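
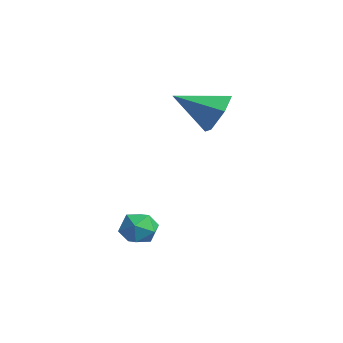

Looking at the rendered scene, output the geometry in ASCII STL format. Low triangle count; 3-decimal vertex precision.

solid 
facet normal 0.385 0.795 -0.468
outer loop
vertex 0.464 -0.027 2.51
vertex -0.478 0.187 2.098
vertex -0.203 0.599 3.024
endloop
endfacet
facet normal 0.441 -0.241 0.865
outer loop
vertex 0.464 -0.027 2.51
vertex -0.203 0.599 3.024
vertex -1.222 -1.347 3.002
endloop
endfacet
facet normal 0.386 0.795 -0.468
outer loop
vertex -0.203 0.599 3.024
vertex -0.478 0.187 2.098
vertex -1.145 0.814 2.613
endloop
endfacet
facet normal -0.359 0.178 0.916
outer loop
vertex -0.203 0.599 3.024
vertex -1.145 0.814 2.613
vertex -1.222 -1.347 3.002
endloop
endfacet
facet normal 0.386 0.795 -0.468
outer loop
vertex -1.145 0.814 2.613
vertex -0.478 0.187 2.098
vertex -1.419 0.402 1.687
endloop
endfacet
facet normal -0.965 0.079 0.250
outer loop
vertex -1.145 0.814 2.613
vertex -1.419 0.402 1.687
vertex -1.222 -1.347 3.002
endloop
endfacet
facet normal 0.386 0.795 -0.468
outer loop
vertex -1.419 0.402 1.687
vertex -0.478 0.187 2.098
vertex -0.752 -0.225 1.172
endloop
endfacet
facet normal -0.770 -0.437 -0.465
outer loop
vertex -1.419 0.402 1.687
vertex -0.752 -0.225 1.172
vertex -1.222 -1.347 3.002
endloop
endfacet
facet normal 0.385 0.795 -0.468
outer loop
vertex -0.752 -0.225 1.172
vertex -0.478 0.187 2.098
vertex 0.19 -0.439 1.584
endloop
endfacet
facet normal 0.032 -0.856 -0.517
outer loop
vertex -0.752 -0.225 1.172
vertex 0.19 -0.439 1.584
vertex -1.222 -1.347 3.002
endloop
endfacet
facet normal 0.385 0.795 -0.468
outer loop
vertex 0.19 -0.439 1.584
vertex -0.478 0.187 2.098
vertex 0.464 -0.027 2.51
endloop
endfacet
facet normal 0.636 -0.757 0.149
outer loop
vertex 0.19 -0.439 1.584
vertex 0.464 -0.027 2.51
vertex -1.222 -1.347 3.002
endloop
endfacet
facet normal -0.149 0.829 -0.539
outer loop
vertex 1.643 -3.541 -3.067
vertex 0.863 -3.516 -2.813
vertex 1.447 -3.132 -2.384
endloop
endfacet
facet normal 0.529 0.786 -0.319
outer loop
vertex 1.643 -3.541 -3.067
vertex 1.447 -3.132 -2.384
vertex 2.123 -3.595 -2.404
endloop
endfacet
facet normal 0.804 0.177 -0.568
outer loop
vertex 1.643 -3.541 -3.067
vertex 2.123 -3.595 -2.404
vertex 1.958 -4.265 -2.846
endloop
endfacet
facet normal 0.296 -0.158 -0.942
outer loop
vertex 1.643 -3.541 -3.067
vertex 1.958 -4.265 -2.846
vertex 1.18 -4.217 -3.099
endloop
endfacet
facet normal -0.293 0.245 -0.924
outer loop
vertex 1.643 -3.541 -3.067
vertex 1.18 -4.217 -3.099
vertex 0.863 -3.516 -2.813
endloop
endfacet
facet normal 0.527 0.753 0.393
outer loop
vertex 2.123 -3.595 -2.404
vertex 1.447 -3.132 -2.384
vertex 1.64 -3.603 -1.741
endloop
endfacet
facet normal -0.569 0.822 0.038
outer loop
vertex 1.447 -3.132 -2.384
vertex 0.863 -3.516 -2.813
vertex 0.862 -3.555 -1.994
endloop
endfacet
facet normal -0.801 -0.124 -0.585
outer loop
vertex 0.863 -3.516 -2.813
vertex 1.18 -4.217 -3.099
vertex 0.697 -4.225 -2.436
endloop
endfacet
facet normal 0.152 -0.775 -0.613
outer loop
vertex 1.18 -4.217 -3.099
vertex 1.958 -4.265 -2.846
vertex 1.373 -4.688 -2.456
endloop
endfacet
facet normal 0.972 -0.233 -0.010
outer loop
vertex 1.958 -4.265 -2.846
vertex 2.123 -3.595 -2.404
vertex 1.957 -4.304 -2.027
endloop
endfacet
facet normal -0.296 0.158 0.942
outer loop
vertex 1.177 -4.279 -1.773
vertex 1.64 -3.603 -1.741
vertex 0.862 -3.555 -1.994
endloop
endfacet
facet normal -0.804 -0.177 0.568
outer loop
vertex 1.177 -4.279 -1.773
vertex 0.862 -3.555 -1.994
vertex 0.697 -4.225 -2.436
endloop
endfacet
facet normal -0.529 -0.786 0.319
outer loop
vertex 1.177 -4.279 -1.773
vertex 0.697 -4.225 -2.436
vertex 1.373 -4.688 -2.456
endloop
endfacet
facet normal 0.149 -0.829 0.539
outer loop
vertex 1.177 -4.279 -1.773
vertex 1.373 -4.688 -2.456
vertex 1.957 -4.304 -2.027
endloop
endfacet
facet normal 0.293 -0.245 0.924
outer loop
vertex 1.177 -4.279 -1.773
vertex 1.957 -4.304 -2.027
vertex 1.64 -3.603 -1.741
endloop
endfacet
facet normal -0.152 0.775 0.613
outer loop
vertex 0.862 -3.555 -1.994
vertex 1.64 -3.603 -1.741
vertex 1.447 -3.132 -2.384
endloop
endfacet
facet normal -0.972 0.233 0.010
outer loop
vertex 0.697 -4.225 -2.436
vertex 0.862 -3.555 -1.994
vertex 0.863 -3.516 -2.813
endloop
endfacet
facet normal -0.527 -0.753 -0.393
outer loop
vertex 1.373 -4.688 -2.456
vertex 0.697 -4.225 -2.436
vertex 1.18 -4.217 -3.099
endloop
endfacet
facet normal 0.569 -0.822 -0.038
outer loop
vertex 1.957 -4.304 -2.027
vertex 1.373 -4.688 -2.456
vertex 1.958 -4.265 -2.846
endloop
endfacet
facet normal 0.801 0.124 0.585
outer loop
vertex 1.64 -3.603 -1.741
vertex 1.957 -4.304 -2.027
vertex 2.123 -3.595 -2.404
endloop
endfacet

endsolid


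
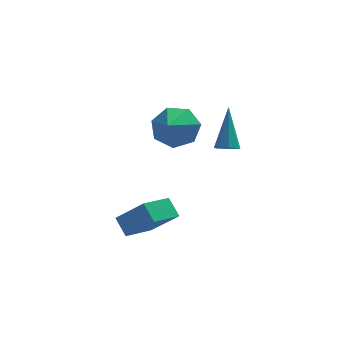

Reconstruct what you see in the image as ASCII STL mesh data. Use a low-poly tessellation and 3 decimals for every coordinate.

solid 
facet normal -0.678 -0.692 0.247
outer loop
vertex -3.453 -2.988 -2.555
vertex -4.585 -2.325 -3.802
vertex -3.059 -3.622 -3.25
endloop
endfacet
facet normal 0.626 -0.366 0.689
outer loop
vertex -1.995 -2.535 -3.638
vertex -3.453 -2.988 -2.555
vertex -3.059 -3.622 -3.25
endloop
endfacet
facet normal -0.678 -0.692 0.247
outer loop
vertex -3.059 -3.622 -3.25
vertex -4.585 -2.325 -3.802
vertex -4.191 -2.959 -4.497
endloop
endfacet
facet normal 0.387 -0.622 -0.681
outer loop
vertex -4.191 -2.959 -4.497
vertex -1.995 -2.535 -3.638
vertex -3.059 -3.622 -3.25
endloop
endfacet
facet normal -0.387 0.622 0.681
outer loop
vertex -3.453 -2.988 -2.555
vertex -3.521 -1.238 -4.19
vertex -4.585 -2.325 -3.802
endloop
endfacet
facet normal 0.626 -0.366 0.689
outer loop
vertex -2.389 -1.901 -2.943
vertex -3.453 -2.988 -2.555
vertex -1.995 -2.535 -3.638
endloop
endfacet
facet normal -0.387 0.622 0.681
outer loop
vertex -2.389 -1.901 -2.943
vertex -3.521 -1.238 -4.19
vertex -3.453 -2.988 -2.555
endloop
endfacet
facet normal -0.626 0.366 -0.689
outer loop
vertex -4.585 -2.325 -3.802
vertex -3.521 -1.238 -4.19
vertex -4.191 -2.959 -4.497
endloop
endfacet
facet normal 0.387 -0.622 -0.681
outer loop
vertex -3.127 -1.872 -4.885
vertex -1.995 -2.535 -3.638
vertex -4.191 -2.959 -4.497
endloop
endfacet
facet normal -0.626 0.366 -0.689
outer loop
vertex -4.191 -2.959 -4.497
vertex -3.521 -1.238 -4.19
vertex -3.127 -1.872 -4.885
endloop
endfacet
facet normal 0.678 0.692 -0.247
outer loop
vertex -3.127 -1.872 -4.885
vertex -2.389 -1.901 -2.943
vertex -1.995 -2.535 -3.638
endloop
endfacet
facet normal 0.678 0.692 -0.247
outer loop
vertex -3.521 -1.238 -4.19
vertex -2.389 -1.901 -2.943
vertex -3.127 -1.872 -4.885
endloop
endfacet
facet normal 0.249 0.816 -0.521
outer loop
vertex -1.41 0.747 0.807
vertex -1.988 0.381 -0.042
vertex -2.318 1.01 0.785
endloop
endfacet
facet normal -0.021 0.010 1.000
outer loop
vertex -1.41 0.747 0.807
vertex -2.318 1.01 0.785
vertex -2.392 -0.941 0.802
endloop
endfacet
facet normal 0.250 0.816 -0.521
outer loop
vertex -2.318 1.01 0.785
vertex -1.988 0.381 -0.042
vertex -2.978 0.8 0.14
endloop
endfacet
facet normal -0.704 0.033 0.710
outer loop
vertex -2.318 1.01 0.785
vertex -2.978 0.8 0.14
vertex -2.392 -0.941 0.802
endloop
endfacet
facet normal 0.249 0.816 -0.521
outer loop
vertex -2.978 0.8 0.14
vertex -1.988 0.381 -0.042
vertex -2.892 0.274 -0.642
endloop
endfacet
facet normal -0.954 -0.287 0.088
outer loop
vertex -2.978 0.8 0.14
vertex -2.892 0.274 -0.642
vertex -2.392 -0.941 0.802
endloop
endfacet
facet normal 0.249 0.816 -0.521
outer loop
vertex -2.892 0.274 -0.642
vertex -1.988 0.381 -0.042
vertex -2.125 -0.171 -0.972
endloop
endfacet
facet normal -0.582 -0.710 -0.396
outer loop
vertex -2.892 0.274 -0.642
vertex -2.125 -0.171 -0.972
vertex -2.392 -0.941 0.802
endloop
endfacet
facet normal 0.249 0.816 -0.521
outer loop
vertex -2.125 -0.171 -0.972
vertex -1.988 0.381 -0.042
vertex -1.255 -0.2 -0.602
endloop
endfacet
facet normal 0.130 -0.917 -0.378
outer loop
vertex -2.125 -0.171 -0.972
vertex -1.255 -0.2 -0.602
vertex -2.392 -0.941 0.802
endloop
endfacet
facet normal 0.249 0.816 -0.521
outer loop
vertex -1.255 -0.2 -0.602
vertex -1.988 0.381 -0.042
vertex -0.937 0.208 0.19
endloop
endfacet
facet normal 0.647 -0.752 0.127
outer loop
vertex -1.255 -0.2 -0.602
vertex -0.937 0.208 0.19
vertex -2.392 -0.941 0.802
endloop
endfacet
facet normal 0.249 0.816 -0.522
outer loop
vertex -0.937 0.208 0.19
vertex -1.988 0.381 -0.042
vertex -1.41 0.747 0.807
endloop
endfacet
facet normal 0.580 -0.339 0.741
outer loop
vertex -0.937 0.208 0.19
vertex -1.41 0.747 0.807
vertex -2.392 -0.941 0.802
endloop
endfacet
facet normal -0.064 -0.548 -0.834
outer loop
vertex 0.462 -2.414 0.199
vertex -0.067 -2.405 0.234
vertex 0.298 -2.098 0.004
endloop
endfacet
facet normal 0.903 0.423 -0.075
outer loop
vertex 0.462 -2.414 0.199
vertex 0.298 -2.098 0.004
vertex 0.067 -1.255 1.986
endloop
endfacet
facet normal -0.065 -0.548 -0.834
outer loop
vertex 0.298 -2.098 0.004
vertex -0.067 -2.405 0.234
vertex -0.079 -1.962 -0.056
endloop
endfacet
facet normal 0.366 0.871 -0.328
outer loop
vertex 0.298 -2.098 0.004
vertex -0.079 -1.962 -0.056
vertex 0.067 -1.255 1.986
endloop
endfacet
facet normal -0.064 -0.548 -0.834
outer loop
vertex -0.079 -1.962 -0.056
vertex -0.067 -2.405 0.234
vertex -0.45 -2.086 0.054
endloop
endfacet
facet normal -0.378 0.883 -0.279
outer loop
vertex -0.079 -1.962 -0.056
vertex -0.45 -2.086 0.054
vertex 0.067 -1.255 1.986
endloop
endfacet
facet normal -0.063 -0.547 -0.835
outer loop
vertex -0.45 -2.086 0.054
vertex -0.067 -2.405 0.234
vertex -0.596 -2.397 0.269
endloop
endfacet
facet normal -0.892 0.450 0.045
outer loop
vertex -0.45 -2.086 0.054
vertex -0.596 -2.397 0.269
vertex 0.067 -1.255 1.986
endloop
endfacet
facet normal -0.063 -0.548 -0.834
outer loop
vertex -0.596 -2.397 0.269
vertex -0.067 -2.405 0.234
vertex -0.432 -2.713 0.464
endloop
endfacet
facet normal -0.874 -0.174 0.453
outer loop
vertex -0.596 -2.397 0.269
vertex -0.432 -2.713 0.464
vertex 0.067 -1.255 1.986
endloop
endfacet
facet normal -0.064 -0.547 -0.835
outer loop
vertex -0.432 -2.713 0.464
vertex -0.067 -2.405 0.234
vertex -0.055 -2.849 0.524
endloop
endfacet
facet normal -0.337 -0.622 0.707
outer loop
vertex -0.432 -2.713 0.464
vertex -0.055 -2.849 0.524
vertex 0.067 -1.255 1.986
endloop
endfacet
facet normal -0.063 -0.547 -0.835
outer loop
vertex -0.055 -2.849 0.524
vertex -0.067 -2.405 0.234
vertex 0.315 -2.725 0.415
endloop
endfacet
facet normal 0.406 -0.634 0.658
outer loop
vertex -0.055 -2.849 0.524
vertex 0.315 -2.725 0.415
vertex 0.067 -1.255 1.986
endloop
endfacet
facet normal -0.064 -0.549 -0.834
outer loop
vertex 0.315 -2.725 0.415
vertex -0.067 -2.405 0.234
vertex 0.462 -2.414 0.199
endloop
endfacet
facet normal 0.920 -0.202 0.335
outer loop
vertex 0.315 -2.725 0.415
vertex 0.462 -2.414 0.199
vertex 0.067 -1.255 1.986
endloop
endfacet

endsolid


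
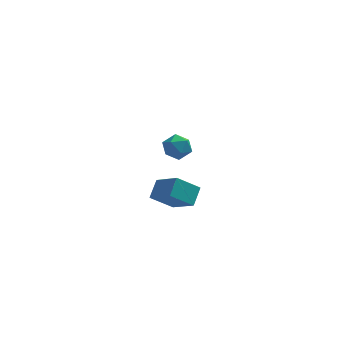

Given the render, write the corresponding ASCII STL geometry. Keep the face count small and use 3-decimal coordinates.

solid 
facet normal -0.577 0.624 -0.527
outer loop
vertex -4.523 -3.106 4.079
vertex -3.354 -2.806 3.154
vertex -4.851 -4.006 3.373
endloop
endfacet
facet normal -0.768 -0.198 0.609
outer loop
vertex -3.806 -5.134 4.326
vertex -4.523 -3.106 4.079
vertex -4.851 -4.006 3.373
endloop
endfacet
facet normal -0.577 0.624 -0.527
outer loop
vertex -4.851 -4.006 3.373
vertex -3.354 -2.806 3.154
vertex -3.682 -3.706 2.448
endloop
endfacet
facet normal -0.275 -0.756 -0.593
outer loop
vertex -3.682 -3.706 2.448
vertex -3.806 -5.134 4.326
vertex -4.851 -4.006 3.373
endloop
endfacet
facet normal 0.275 0.756 0.593
outer loop
vertex -4.523 -3.106 4.079
vertex -2.309 -3.934 4.107
vertex -3.354 -2.806 3.154
endloop
endfacet
facet normal -0.768 -0.198 0.609
outer loop
vertex -3.478 -4.234 5.032
vertex -4.523 -3.106 4.079
vertex -3.806 -5.134 4.326
endloop
endfacet
facet normal 0.275 0.756 0.593
outer loop
vertex -3.478 -4.234 5.032
vertex -2.309 -3.934 4.107
vertex -4.523 -3.106 4.079
endloop
endfacet
facet normal 0.768 0.198 -0.609
outer loop
vertex -3.354 -2.806 3.154
vertex -2.309 -3.934 4.107
vertex -3.682 -3.706 2.448
endloop
endfacet
facet normal -0.275 -0.756 -0.593
outer loop
vertex -2.637 -4.834 3.401
vertex -3.806 -5.134 4.326
vertex -3.682 -3.706 2.448
endloop
endfacet
facet normal 0.768 0.198 -0.609
outer loop
vertex -3.682 -3.706 2.448
vertex -2.309 -3.934 4.107
vertex -2.637 -4.834 3.401
endloop
endfacet
facet normal 0.577 -0.624 0.527
outer loop
vertex -2.637 -4.834 3.401
vertex -3.478 -4.234 5.032
vertex -3.806 -5.134 4.326
endloop
endfacet
facet normal 0.577 -0.624 0.527
outer loop
vertex -2.309 -3.934 4.107
vertex -3.478 -4.234 5.032
vertex -2.637 -4.834 3.401
endloop
endfacet
facet normal 0.036 -0.113 0.993
outer loop
vertex -3.681 3.146 3.47
vertex -3.931 2.282 3.381
vertex -3.054 2.501 3.374
endloop
endfacet
facet normal 0.506 0.377 0.776
outer loop
vertex -3.681 3.146 3.47
vertex -3.054 2.501 3.374
vertex -2.966 3.286 2.935
endloop
endfacet
facet normal 0.149 0.890 0.431
outer loop
vertex -3.681 3.146 3.47
vertex -2.966 3.286 2.935
vertex -3.789 3.552 2.67
endloop
endfacet
facet normal -0.544 0.716 0.437
outer loop
vertex -3.681 3.146 3.47
vertex -3.789 3.552 2.67
vertex -4.385 2.931 2.946
endloop
endfacet
facet normal -0.613 0.097 0.784
outer loop
vertex -3.681 3.146 3.47
vertex -4.385 2.931 2.946
vertex -3.931 2.282 3.381
endloop
endfacet
facet normal 0.949 0.066 0.308
outer loop
vertex -2.966 3.286 2.935
vertex -3.054 2.501 3.374
vertex -2.775 2.509 2.514
endloop
endfacet
facet normal 0.187 -0.727 0.661
outer loop
vertex -3.054 2.501 3.374
vertex -3.931 2.282 3.381
vertex -3.371 1.888 2.79
endloop
endfacet
facet normal -0.863 -0.387 0.323
outer loop
vertex -3.931 2.282 3.381
vertex -4.385 2.931 2.946
vertex -4.194 2.154 2.525
endloop
endfacet
facet normal -0.751 0.615 -0.238
outer loop
vertex -4.385 2.931 2.946
vertex -3.789 3.552 2.67
vertex -4.106 2.939 2.086
endloop
endfacet
facet normal 0.369 0.896 -0.247
outer loop
vertex -3.789 3.552 2.67
vertex -2.966 3.286 2.935
vertex -3.229 3.158 2.079
endloop
endfacet
facet normal 0.544 -0.716 -0.437
outer loop
vertex -3.479 2.294 1.99
vertex -2.775 2.509 2.514
vertex -3.371 1.888 2.79
endloop
endfacet
facet normal -0.149 -0.890 -0.431
outer loop
vertex -3.479 2.294 1.99
vertex -3.371 1.888 2.79
vertex -4.194 2.154 2.525
endloop
endfacet
facet normal -0.506 -0.377 -0.776
outer loop
vertex -3.479 2.294 1.99
vertex -4.194 2.154 2.525
vertex -4.106 2.939 2.086
endloop
endfacet
facet normal -0.036 0.113 -0.993
outer loop
vertex -3.479 2.294 1.99
vertex -4.106 2.939 2.086
vertex -3.229 3.158 2.079
endloop
endfacet
facet normal 0.613 -0.097 -0.784
outer loop
vertex -3.479 2.294 1.99
vertex -3.229 3.158 2.079
vertex -2.775 2.509 2.514
endloop
endfacet
facet normal 0.751 -0.615 0.238
outer loop
vertex -3.371 1.888 2.79
vertex -2.775 2.509 2.514
vertex -3.054 2.501 3.374
endloop
endfacet
facet normal -0.369 -0.896 0.247
outer loop
vertex -4.194 2.154 2.525
vertex -3.371 1.888 2.79
vertex -3.931 2.282 3.381
endloop
endfacet
facet normal -0.949 -0.066 -0.308
outer loop
vertex -4.106 2.939 2.086
vertex -4.194 2.154 2.525
vertex -4.385 2.931 2.946
endloop
endfacet
facet normal -0.187 0.727 -0.661
outer loop
vertex -3.229 3.158 2.079
vertex -4.106 2.939 2.086
vertex -3.789 3.552 2.67
endloop
endfacet
facet normal 0.863 0.387 -0.323
outer loop
vertex -2.775 2.509 2.514
vertex -3.229 3.158 2.079
vertex -2.966 3.286 2.935
endloop
endfacet

endsolid


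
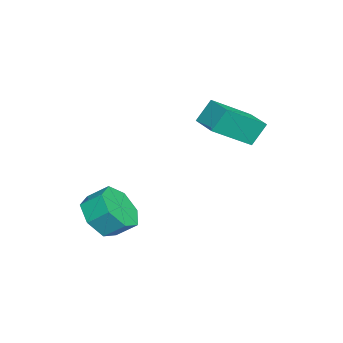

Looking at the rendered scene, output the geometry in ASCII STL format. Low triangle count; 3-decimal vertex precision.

solid 
facet normal -0.494 0.676 -0.547
outer loop
vertex -3.261 3.018 -0.386
vertex -2.219 3.779 -0.386
vertex -2.884 2.502 -1.365
endloop
endfacet
facet normal -0.808 -0.590 -0.000
outer loop
vertex -1.861 1.101 -0.234
vertex -3.261 3.018 -0.386
vertex -2.884 2.502 -1.365
endloop
endfacet
facet normal -0.493 0.676 -0.547
outer loop
vertex -2.884 2.502 -1.365
vertex -2.219 3.779 -0.386
vertex -1.842 3.262 -1.365
endloop
endfacet
facet normal 0.322 -0.441 -0.838
outer loop
vertex -1.842 3.262 -1.365
vertex -1.861 1.101 -0.234
vertex -2.884 2.502 -1.365
endloop
endfacet
facet normal -0.322 0.441 0.838
outer loop
vertex -3.261 3.018 -0.386
vertex -1.196 2.378 0.745
vertex -2.219 3.779 -0.386
endloop
endfacet
facet normal -0.808 -0.590 0.000
outer loop
vertex -2.238 1.618 0.745
vertex -3.261 3.018 -0.386
vertex -1.861 1.101 -0.234
endloop
endfacet
facet normal -0.322 0.441 0.838
outer loop
vertex -2.238 1.618 0.745
vertex -1.196 2.378 0.745
vertex -3.261 3.018 -0.386
endloop
endfacet
facet normal 0.808 0.590 -0.000
outer loop
vertex -2.219 3.779 -0.386
vertex -1.196 2.378 0.745
vertex -1.842 3.262 -1.365
endloop
endfacet
facet normal 0.322 -0.441 -0.838
outer loop
vertex -0.819 1.862 -0.234
vertex -1.861 1.101 -0.234
vertex -1.842 3.262 -1.365
endloop
endfacet
facet normal 0.807 0.590 -0.000
outer loop
vertex -1.842 3.262 -1.365
vertex -1.196 2.378 0.745
vertex -0.819 1.862 -0.234
endloop
endfacet
facet normal 0.494 -0.676 0.547
outer loop
vertex -0.819 1.862 -0.234
vertex -2.238 1.618 0.745
vertex -1.861 1.101 -0.234
endloop
endfacet
facet normal 0.493 -0.677 0.547
outer loop
vertex -1.196 2.378 0.745
vertex -2.238 1.618 0.745
vertex -0.819 1.862 -0.234
endloop
endfacet
facet normal -0.022 -0.792 -0.610
outer loop
vertex 2.864 -1.518 -4.208
vertex 1.969 -1.872 -3.717
vertex 2.055 -1.216 -4.571
endloop
endfacet
facet normal 0.504 0.519 -0.690
outer loop
vertex 2.864 -1.518 -4.208
vertex 2.055 -1.216 -4.571
vertex 2.886 -0.695 -3.573
endloop
endfacet
facet normal 0.504 0.519 -0.691
outer loop
vertex 2.886 -0.695 -3.573
vertex 2.055 -1.216 -4.571
vertex 2.077 -0.392 -3.936
endloop
endfacet
facet normal 0.022 0.791 0.611
outer loop
vertex 2.886 -0.695 -3.573
vertex 2.077 -0.392 -3.936
vertex 1.991 -1.048 -3.083
endloop
endfacet
facet normal -0.022 -0.792 -0.610
outer loop
vertex 2.055 -1.216 -4.571
vertex 1.969 -1.872 -3.717
vertex 1.181 -1.407 -4.292
endloop
endfacet
facet normal -0.360 0.575 -0.734
outer loop
vertex 2.055 -1.216 -4.571
vertex 1.181 -1.407 -4.292
vertex 2.077 -0.392 -3.936
endloop
endfacet
facet normal -0.361 0.576 -0.734
outer loop
vertex 2.077 -0.392 -3.936
vertex 1.181 -1.407 -4.292
vertex 1.203 -0.584 -3.657
endloop
endfacet
facet normal 0.021 0.791 0.611
outer loop
vertex 2.077 -0.392 -3.936
vertex 1.203 -0.584 -3.657
vertex 1.991 -1.048 -3.083
endloop
endfacet
facet normal -0.022 -0.792 -0.610
outer loop
vertex 1.181 -1.407 -4.292
vertex 1.969 -1.872 -3.717
vertex 0.9 -1.948 -3.58
endloop
endfacet
facet normal -0.954 0.199 -0.225
outer loop
vertex 1.181 -1.407 -4.292
vertex 0.9 -1.948 -3.58
vertex 1.203 -0.584 -3.657
endloop
endfacet
facet normal -0.954 0.199 -0.224
outer loop
vertex 1.203 -0.584 -3.657
vertex 0.9 -1.948 -3.58
vertex 0.923 -1.125 -2.945
endloop
endfacet
facet normal 0.022 0.792 0.610
outer loop
vertex 1.203 -0.584 -3.657
vertex 0.923 -1.125 -2.945
vertex 1.991 -1.048 -3.083
endloop
endfacet
facet normal -0.022 -0.791 -0.611
outer loop
vertex 0.9 -1.948 -3.58
vertex 1.969 -1.872 -3.717
vertex 1.424 -2.432 -2.972
endloop
endfacet
facet normal -0.829 -0.327 0.454
outer loop
vertex 0.9 -1.948 -3.58
vertex 1.424 -2.432 -2.972
vertex 0.923 -1.125 -2.945
endloop
endfacet
facet normal -0.829 -0.327 0.454
outer loop
vertex 0.923 -1.125 -2.945
vertex 1.424 -2.432 -2.972
vertex 1.447 -1.608 -2.337
endloop
endfacet
facet normal 0.022 0.792 0.610
outer loop
vertex 0.923 -1.125 -2.945
vertex 1.447 -1.608 -2.337
vertex 1.991 -1.048 -3.083
endloop
endfacet
facet normal -0.022 -0.791 -0.611
outer loop
vertex 1.424 -2.432 -2.972
vertex 1.969 -1.872 -3.717
vertex 2.358 -2.494 -2.925
endloop
endfacet
facet normal -0.080 -0.607 0.791
outer loop
vertex 1.424 -2.432 -2.972
vertex 2.358 -2.494 -2.925
vertex 1.447 -1.608 -2.337
endloop
endfacet
facet normal -0.080 -0.607 0.791
outer loop
vertex 1.447 -1.608 -2.337
vertex 2.358 -2.494 -2.925
vertex 2.381 -1.67 -2.29
endloop
endfacet
facet normal 0.022 0.792 0.610
outer loop
vertex 1.447 -1.608 -2.337
vertex 2.381 -1.67 -2.29
vertex 1.991 -1.048 -3.083
endloop
endfacet
facet normal -0.022 -0.791 -0.611
outer loop
vertex 2.358 -2.494 -2.925
vertex 1.969 -1.872 -3.717
vertex 2.999 -2.087 -3.475
endloop
endfacet
facet normal 0.729 -0.430 0.532
outer loop
vertex 2.358 -2.494 -2.925
vertex 2.999 -2.087 -3.475
vertex 2.381 -1.67 -2.29
endloop
endfacet
facet normal 0.730 -0.430 0.532
outer loop
vertex 2.381 -1.67 -2.29
vertex 2.999 -2.087 -3.475
vertex 3.021 -1.264 -2.84
endloop
endfacet
facet normal 0.022 0.792 0.610
outer loop
vertex 2.381 -1.67 -2.29
vertex 3.021 -1.264 -2.84
vertex 1.991 -1.048 -3.083
endloop
endfacet
facet normal -0.022 -0.792 -0.611
outer loop
vertex 2.999 -2.087 -3.475
vertex 1.969 -1.872 -3.717
vertex 2.864 -1.518 -4.208
endloop
endfacet
facet normal 0.989 0.071 -0.127
outer loop
vertex 2.999 -2.087 -3.475
vertex 2.864 -1.518 -4.208
vertex 3.021 -1.264 -2.84
endloop
endfacet
facet normal 0.989 0.071 -0.127
outer loop
vertex 3.021 -1.264 -2.84
vertex 2.864 -1.518 -4.208
vertex 2.886 -0.695 -3.573
endloop
endfacet
facet normal 0.022 0.792 0.611
outer loop
vertex 3.021 -1.264 -2.84
vertex 2.886 -0.695 -3.573
vertex 1.991 -1.048 -3.083
endloop
endfacet

endsolid


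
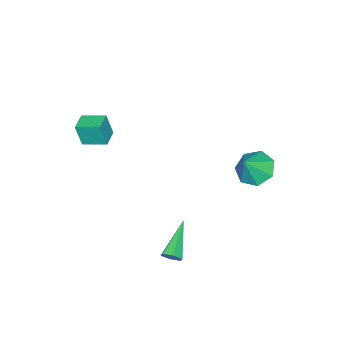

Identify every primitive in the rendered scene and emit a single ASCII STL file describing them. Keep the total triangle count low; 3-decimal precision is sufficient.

solid 
facet normal -0.957 -0.286 0.035
outer loop
vertex 3.249 -2.307 2.151
vertex 2.944 -1.254 2.425
vertex 3.133 -2.053 1.045
endloop
endfacet
facet normal 0.271 -0.932 -0.242
outer loop
vertex 3.956 -1.806 1.015
vertex 3.249 -2.307 2.151
vertex 3.133 -2.053 1.045
endloop
endfacet
facet normal -0.957 -0.287 0.035
outer loop
vertex 3.133 -2.053 1.045
vertex 2.944 -1.254 2.425
vertex 2.827 -1.0 1.319
endloop
endfacet
facet normal -0.102 0.223 -0.970
outer loop
vertex 2.827 -1.0 1.319
vertex 3.956 -1.806 1.015
vertex 3.133 -2.053 1.045
endloop
endfacet
facet normal 0.102 -0.223 0.970
outer loop
vertex 3.249 -2.307 2.151
vertex 3.767 -1.007 2.395
vertex 2.944 -1.254 2.425
endloop
endfacet
facet normal 0.270 -0.932 -0.243
outer loop
vertex 4.073 -2.06 2.121
vertex 3.249 -2.307 2.151
vertex 3.956 -1.806 1.015
endloop
endfacet
facet normal 0.102 -0.223 0.970
outer loop
vertex 4.073 -2.06 2.121
vertex 3.767 -1.007 2.395
vertex 3.249 -2.307 2.151
endloop
endfacet
facet normal -0.271 0.932 0.243
outer loop
vertex 2.944 -1.254 2.425
vertex 3.767 -1.007 2.395
vertex 2.827 -1.0 1.319
endloop
endfacet
facet normal -0.102 0.223 -0.970
outer loop
vertex 3.651 -0.753 1.289
vertex 3.956 -1.806 1.015
vertex 2.827 -1.0 1.319
endloop
endfacet
facet normal -0.270 0.932 0.242
outer loop
vertex 2.827 -1.0 1.319
vertex 3.767 -1.007 2.395
vertex 3.651 -0.753 1.289
endloop
endfacet
facet normal 0.957 0.287 -0.035
outer loop
vertex 3.651 -0.753 1.289
vertex 4.073 -2.06 2.121
vertex 3.956 -1.806 1.015
endloop
endfacet
facet normal 0.957 0.287 -0.034
outer loop
vertex 3.767 -1.007 2.395
vertex 4.073 -2.06 2.121
vertex 3.651 -0.753 1.289
endloop
endfacet
facet normal -0.608 0.083 -0.789
outer loop
vertex -0.31 4.255 -2.279
vertex -0.961 3.745 -1.831
vertex -0.841 4.677 -1.825
endloop
endfacet
facet normal 0.711 0.672 0.207
outer loop
vertex -0.31 4.255 -2.279
vertex -0.841 4.677 -1.825
vertex -0.159 3.635 -0.789
endloop
endfacet
facet normal -0.607 0.083 -0.790
outer loop
vertex -0.841 4.677 -1.825
vertex -0.961 3.745 -1.831
vertex -1.462 4.398 -1.377
endloop
endfacet
facet normal 0.139 0.743 0.655
outer loop
vertex -0.841 4.677 -1.825
vertex -1.462 4.398 -1.377
vertex -0.159 3.635 -0.789
endloop
endfacet
facet normal -0.608 0.083 -0.790
outer loop
vertex -1.462 4.398 -1.377
vertex -0.961 3.745 -1.831
vertex -1.706 3.627 -1.27
endloop
endfacet
facet normal -0.291 0.221 0.931
outer loop
vertex -1.462 4.398 -1.377
vertex -1.706 3.627 -1.27
vertex -0.159 3.635 -0.789
endloop
endfacet
facet normal -0.608 0.083 -0.790
outer loop
vertex -1.706 3.627 -1.27
vertex -0.961 3.745 -1.831
vertex -1.389 2.945 -1.586
endloop
endfacet
facet normal -0.255 -0.501 0.827
outer loop
vertex -1.706 3.627 -1.27
vertex -1.389 2.945 -1.586
vertex -0.159 3.635 -0.789
endloop
endfacet
facet normal -0.608 0.084 -0.789
outer loop
vertex -1.389 2.945 -1.586
vertex -0.961 3.745 -1.831
vertex -0.75 2.865 -2.087
endloop
endfacet
facet normal 0.220 -0.880 0.422
outer loop
vertex -1.389 2.945 -1.586
vertex -0.75 2.865 -2.087
vertex -0.159 3.635 -0.789
endloop
endfacet
facet normal -0.608 0.084 -0.789
outer loop
vertex -0.75 2.865 -2.087
vertex -0.961 3.745 -1.831
vertex -0.27 3.448 -2.395
endloop
endfacet
facet normal 0.777 -0.629 0.020
outer loop
vertex -0.75 2.865 -2.087
vertex -0.27 3.448 -2.395
vertex -0.159 3.635 -0.789
endloop
endfacet
facet normal -0.608 0.083 -0.789
outer loop
vertex -0.27 3.448 -2.395
vertex -0.961 3.745 -1.831
vertex -0.31 4.255 -2.279
endloop
endfacet
facet normal 0.995 0.060 -0.076
outer loop
vertex -0.27 3.448 -2.395
vertex -0.31 4.255 -2.279
vertex -0.159 3.635 -0.789
endloop
endfacet
facet normal 0.842 0.216 -0.494
outer loop
vertex 4.415 2.435 -3.98
vertex 4.153 2.707 -4.308
vertex 4.339 2.922 -3.897
endloop
endfacet
facet normal 0.321 -0.110 0.941
outer loop
vertex 4.415 2.435 -3.98
vertex 4.339 2.922 -3.897
vertex 2.527 2.293 -3.352
endloop
endfacet
facet normal 0.842 0.216 -0.494
outer loop
vertex 4.339 2.922 -3.897
vertex 4.153 2.707 -4.308
vertex 4.077 3.194 -4.225
endloop
endfacet
facet normal -0.059 0.745 0.665
outer loop
vertex 4.339 2.922 -3.897
vertex 4.077 3.194 -4.225
vertex 2.527 2.293 -3.352
endloop
endfacet
facet normal 0.842 0.216 -0.495
outer loop
vertex 4.077 3.194 -4.225
vertex 4.153 2.707 -4.308
vertex 3.891 2.979 -4.635
endloop
endfacet
facet normal -0.564 0.808 -0.168
outer loop
vertex 4.077 3.194 -4.225
vertex 3.891 2.979 -4.635
vertex 2.527 2.293 -3.352
endloop
endfacet
facet normal 0.841 0.214 -0.496
outer loop
vertex 3.891 2.979 -4.635
vertex 4.153 2.707 -4.308
vertex 3.966 2.492 -4.718
endloop
endfacet
facet normal -0.690 0.017 -0.724
outer loop
vertex 3.891 2.979 -4.635
vertex 3.966 2.492 -4.718
vertex 2.527 2.293 -3.352
endloop
endfacet
facet normal 0.841 0.214 -0.496
outer loop
vertex 3.966 2.492 -4.718
vertex 4.153 2.707 -4.308
vertex 4.228 2.22 -4.391
endloop
endfacet
facet normal -0.310 -0.838 -0.449
outer loop
vertex 3.966 2.492 -4.718
vertex 4.228 2.22 -4.391
vertex 2.527 2.293 -3.352
endloop
endfacet
facet normal 0.842 0.214 -0.495
outer loop
vertex 4.228 2.22 -4.391
vertex 4.153 2.707 -4.308
vertex 4.415 2.435 -3.98
endloop
endfacet
facet normal 0.195 -0.903 0.383
outer loop
vertex 4.228 2.22 -4.391
vertex 4.415 2.435 -3.98
vertex 2.527 2.293 -3.352
endloop
endfacet

endsolid


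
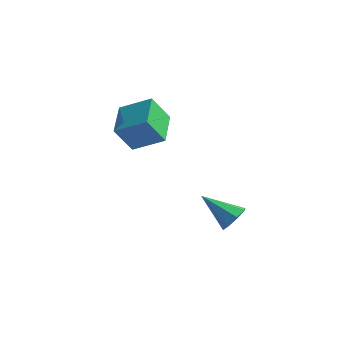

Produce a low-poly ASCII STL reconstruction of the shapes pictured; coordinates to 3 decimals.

solid 
facet normal -0.842 -0.261 -0.472
outer loop
vertex -3.906 -5.113 1.86
vertex -4.642 -3.516 2.29
vertex -3.353 -4.502 0.536
endloop
endfacet
facet normal 0.406 -0.882 -0.237
outer loop
vertex -1.938 -4.064 1.33
vertex -3.906 -5.113 1.86
vertex -3.353 -4.502 0.536
endloop
endfacet
facet normal -0.842 -0.260 -0.472
outer loop
vertex -3.353 -4.502 0.536
vertex -4.642 -3.516 2.29
vertex -4.088 -2.905 0.966
endloop
endfacet
facet normal 0.355 0.392 -0.849
outer loop
vertex -4.088 -2.905 0.966
vertex -1.938 -4.064 1.33
vertex -3.353 -4.502 0.536
endloop
endfacet
facet normal -0.355 -0.392 0.849
outer loop
vertex -3.906 -5.113 1.86
vertex -3.227 -3.078 3.084
vertex -4.642 -3.516 2.29
endloop
endfacet
facet normal 0.406 -0.882 -0.237
outer loop
vertex -2.492 -4.675 2.654
vertex -3.906 -5.113 1.86
vertex -1.938 -4.064 1.33
endloop
endfacet
facet normal -0.355 -0.392 0.849
outer loop
vertex -2.492 -4.675 2.654
vertex -3.227 -3.078 3.084
vertex -3.906 -5.113 1.86
endloop
endfacet
facet normal -0.406 0.882 0.237
outer loop
vertex -4.642 -3.516 2.29
vertex -3.227 -3.078 3.084
vertex -4.088 -2.905 0.966
endloop
endfacet
facet normal 0.355 0.392 -0.849
outer loop
vertex -2.674 -2.467 1.76
vertex -1.938 -4.064 1.33
vertex -4.088 -2.905 0.966
endloop
endfacet
facet normal -0.407 0.882 0.237
outer loop
vertex -4.088 -2.905 0.966
vertex -3.227 -3.078 3.084
vertex -2.674 -2.467 1.76
endloop
endfacet
facet normal 0.842 0.261 0.473
outer loop
vertex -2.674 -2.467 1.76
vertex -2.492 -4.675 2.654
vertex -1.938 -4.064 1.33
endloop
endfacet
facet normal 0.842 0.261 0.472
outer loop
vertex -3.227 -3.078 3.084
vertex -2.492 -4.675 2.654
vertex -2.674 -2.467 1.76
endloop
endfacet
facet normal 0.811 0.113 -0.574
outer loop
vertex 1.181 -3.14 -3.114
vertex 0.769 -2.703 -3.611
vertex 1.198 -2.56 -2.976
endloop
endfacet
facet normal 0.262 -0.231 0.937
outer loop
vertex 1.181 -3.14 -3.114
vertex 1.198 -2.56 -2.976
vertex -0.789 -2.917 -2.509
endloop
endfacet
facet normal 0.812 0.112 -0.573
outer loop
vertex 1.198 -2.56 -2.976
vertex 0.769 -2.703 -3.611
vertex 0.964 -2.063 -3.21
endloop
endfacet
facet normal 0.121 0.469 0.875
outer loop
vertex 1.198 -2.56 -2.976
vertex 0.964 -2.063 -3.21
vertex -0.789 -2.917 -2.509
endloop
endfacet
facet normal 0.811 0.113 -0.574
outer loop
vertex 0.964 -2.063 -3.21
vertex 0.769 -2.703 -3.611
vertex 0.615 -1.941 -3.679
endloop
endfacet
facet normal -0.257 0.871 0.418
outer loop
vertex 0.964 -2.063 -3.21
vertex 0.615 -1.941 -3.679
vertex -0.789 -2.917 -2.509
endloop
endfacet
facet normal 0.811 0.113 -0.574
outer loop
vertex 0.615 -1.941 -3.679
vertex 0.769 -2.703 -3.611
vertex 0.356 -2.265 -4.108
endloop
endfacet
facet normal -0.652 0.740 -0.165
outer loop
vertex 0.615 -1.941 -3.679
vertex 0.356 -2.265 -4.108
vertex -0.789 -2.917 -2.509
endloop
endfacet
facet normal 0.811 0.113 -0.574
outer loop
vertex 0.356 -2.265 -4.108
vertex 0.769 -2.703 -3.611
vertex 0.339 -2.846 -4.246
endloop
endfacet
facet normal -0.832 0.151 -0.534
outer loop
vertex 0.356 -2.265 -4.108
vertex 0.339 -2.846 -4.246
vertex -0.789 -2.917 -2.509
endloop
endfacet
facet normal 0.811 0.111 -0.574
outer loop
vertex 0.339 -2.846 -4.246
vertex 0.769 -2.703 -3.611
vertex 0.573 -3.343 -4.012
endloop
endfacet
facet normal -0.691 -0.547 -0.471
outer loop
vertex 0.339 -2.846 -4.246
vertex 0.573 -3.343 -4.012
vertex -0.789 -2.917 -2.509
endloop
endfacet
facet normal 0.811 0.112 -0.575
outer loop
vertex 0.573 -3.343 -4.012
vertex 0.769 -2.703 -3.611
vertex 0.922 -3.464 -3.543
endloop
endfacet
facet normal -0.312 -0.950 -0.013
outer loop
vertex 0.573 -3.343 -4.012
vertex 0.922 -3.464 -3.543
vertex -0.789 -2.917 -2.509
endloop
endfacet
facet normal 0.811 0.112 -0.574
outer loop
vertex 0.922 -3.464 -3.543
vertex 0.769 -2.703 -3.611
vertex 1.181 -3.14 -3.114
endloop
endfacet
facet normal 0.082 -0.818 0.569
outer loop
vertex 0.922 -3.464 -3.543
vertex 1.181 -3.14 -3.114
vertex -0.789 -2.917 -2.509
endloop
endfacet

endsolid


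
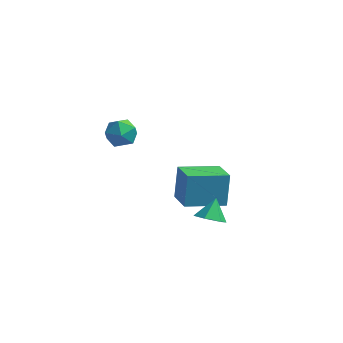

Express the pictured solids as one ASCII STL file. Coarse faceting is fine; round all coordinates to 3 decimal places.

solid 
facet normal -0.511 0.769 -0.383
outer loop
vertex 1.109 3.713 -0.661
vertex 2.741 4.609 -1.04
vertex 1.152 3.023 -2.104
endloop
endfacet
facet normal -0.859 -0.472 0.200
outer loop
vertex 1.879 1.931 -1.56
vertex 1.109 3.713 -0.661
vertex 1.152 3.023 -2.104
endloop
endfacet
facet normal -0.511 0.769 -0.383
outer loop
vertex 1.152 3.023 -2.104
vertex 2.741 4.609 -1.04
vertex 2.784 3.919 -2.483
endloop
endfacet
facet normal 0.027 -0.431 -0.902
outer loop
vertex 2.784 3.919 -2.483
vertex 1.879 1.931 -1.56
vertex 1.152 3.023 -2.104
endloop
endfacet
facet normal -0.027 0.431 0.902
outer loop
vertex 1.109 3.713 -0.661
vertex 3.468 3.517 -0.496
vertex 2.741 4.609 -1.04
endloop
endfacet
facet normal -0.859 -0.472 0.200
outer loop
vertex 1.836 2.621 -0.117
vertex 1.109 3.713 -0.661
vertex 1.879 1.931 -1.56
endloop
endfacet
facet normal -0.027 0.431 0.902
outer loop
vertex 1.836 2.621 -0.117
vertex 3.468 3.517 -0.496
vertex 1.109 3.713 -0.661
endloop
endfacet
facet normal 0.859 0.472 -0.200
outer loop
vertex 2.741 4.609 -1.04
vertex 3.468 3.517 -0.496
vertex 2.784 3.919 -2.483
endloop
endfacet
facet normal 0.027 -0.431 -0.902
outer loop
vertex 3.511 2.827 -1.939
vertex 1.879 1.931 -1.56
vertex 2.784 3.919 -2.483
endloop
endfacet
facet normal 0.859 0.472 -0.200
outer loop
vertex 2.784 3.919 -2.483
vertex 3.468 3.517 -0.496
vertex 3.511 2.827 -1.939
endloop
endfacet
facet normal 0.511 -0.769 0.383
outer loop
vertex 3.511 2.827 -1.939
vertex 1.836 2.621 -0.117
vertex 1.879 1.931 -1.56
endloop
endfacet
facet normal 0.511 -0.769 0.383
outer loop
vertex 3.468 3.517 -0.496
vertex 1.836 2.621 -0.117
vertex 3.511 2.827 -1.939
endloop
endfacet
facet normal -0.064 -0.700 -0.711
outer loop
vertex 4.14 0.068 -0.226
vertex 3.486 -0.078 -0.023
vertex 3.6 0.409 -0.513
endloop
endfacet
facet normal 0.581 0.802 -0.140
outer loop
vertex 4.14 0.068 -0.226
vertex 3.6 0.409 -0.513
vertex 3.554 0.658 0.723
endloop
endfacet
facet normal -0.063 -0.700 -0.711
outer loop
vertex 3.6 0.409 -0.513
vertex 3.486 -0.078 -0.023
vertex 2.946 0.262 -0.31
endloop
endfacet
facet normal -0.273 0.941 -0.200
outer loop
vertex 3.6 0.409 -0.513
vertex 2.946 0.262 -0.31
vertex 3.554 0.658 0.723
endloop
endfacet
facet normal -0.065 -0.702 -0.709
outer loop
vertex 2.946 0.262 -0.31
vertex 3.486 -0.078 -0.023
vertex 2.833 -0.224 0.181
endloop
endfacet
facet normal -0.821 0.489 0.295
outer loop
vertex 2.946 0.262 -0.31
vertex 2.833 -0.224 0.181
vertex 3.554 0.658 0.723
endloop
endfacet
facet normal -0.066 -0.700 -0.711
outer loop
vertex 2.833 -0.224 0.181
vertex 3.486 -0.078 -0.023
vertex 3.373 -0.565 0.467
endloop
endfacet
facet normal -0.515 -0.102 0.851
outer loop
vertex 2.833 -0.224 0.181
vertex 3.373 -0.565 0.467
vertex 3.554 0.658 0.723
endloop
endfacet
facet normal -0.063 -0.701 -0.711
outer loop
vertex 3.373 -0.565 0.467
vertex 3.486 -0.078 -0.023
vertex 4.026 -0.418 0.264
endloop
endfacet
facet normal 0.337 -0.240 0.910
outer loop
vertex 3.373 -0.565 0.467
vertex 4.026 -0.418 0.264
vertex 3.554 0.658 0.723
endloop
endfacet
facet normal -0.064 -0.701 -0.710
outer loop
vertex 4.026 -0.418 0.264
vertex 3.486 -0.078 -0.023
vertex 4.14 0.068 -0.226
endloop
endfacet
facet normal 0.885 0.211 0.415
outer loop
vertex 4.026 -0.418 0.264
vertex 4.14 0.068 -0.226
vertex 3.554 0.658 0.723
endloop
endfacet
facet normal -0.401 0.912 0.083
outer loop
vertex -0.73 1.547 3.386
vertex -1.153 1.306 3.993
vertex -0.445 1.607 4.107
endloop
endfacet
facet normal 0.261 0.948 -0.182
outer loop
vertex -0.73 1.547 3.386
vertex -0.445 1.607 4.107
vertex 0.014 1.369 3.526
endloop
endfacet
facet normal 0.281 0.560 -0.780
outer loop
vertex -0.73 1.547 3.386
vertex 0.014 1.369 3.526
vertex -0.41 0.921 3.052
endloop
endfacet
facet normal -0.370 0.283 -0.885
outer loop
vertex -0.73 1.547 3.386
vertex -0.41 0.921 3.052
vertex -1.132 0.882 3.341
endloop
endfacet
facet normal -0.790 0.502 -0.352
outer loop
vertex -0.73 1.547 3.386
vertex -1.132 0.882 3.341
vertex -1.153 1.306 3.993
endloop
endfacet
facet normal 0.704 0.649 0.290
outer loop
vertex 0.014 1.369 3.526
vertex -0.445 1.607 4.107
vertex 0.052 1.018 4.219
endloop
endfacet
facet normal -0.367 0.590 0.719
outer loop
vertex -0.445 1.607 4.107
vertex -1.153 1.306 3.993
vertex -0.67 0.979 4.508
endloop
endfacet
facet normal -0.997 -0.075 0.017
outer loop
vertex -1.153 1.306 3.993
vertex -1.132 0.882 3.341
vertex -1.094 0.531 4.034
endloop
endfacet
facet normal -0.316 -0.428 -0.847
outer loop
vertex -1.132 0.882 3.341
vertex -0.41 0.921 3.052
vertex -0.635 0.293 3.453
endloop
endfacet
facet normal 0.736 0.020 -0.677
outer loop
vertex -0.41 0.921 3.052
vertex 0.014 1.369 3.526
vertex 0.073 0.594 3.567
endloop
endfacet
facet normal 0.370 -0.283 0.885
outer loop
vertex -0.35 0.353 4.174
vertex 0.052 1.018 4.219
vertex -0.67 0.979 4.508
endloop
endfacet
facet normal -0.281 -0.560 0.780
outer loop
vertex -0.35 0.353 4.174
vertex -0.67 0.979 4.508
vertex -1.094 0.531 4.034
endloop
endfacet
facet normal -0.261 -0.948 0.182
outer loop
vertex -0.35 0.353 4.174
vertex -1.094 0.531 4.034
vertex -0.635 0.293 3.453
endloop
endfacet
facet normal 0.401 -0.912 -0.083
outer loop
vertex -0.35 0.353 4.174
vertex -0.635 0.293 3.453
vertex 0.073 0.594 3.567
endloop
endfacet
facet normal 0.790 -0.502 0.352
outer loop
vertex -0.35 0.353 4.174
vertex 0.073 0.594 3.567
vertex 0.052 1.018 4.219
endloop
endfacet
facet normal 0.316 0.428 0.847
outer loop
vertex -0.67 0.979 4.508
vertex 0.052 1.018 4.219
vertex -0.445 1.607 4.107
endloop
endfacet
facet normal -0.736 -0.020 0.677
outer loop
vertex -1.094 0.531 4.034
vertex -0.67 0.979 4.508
vertex -1.153 1.306 3.993
endloop
endfacet
facet normal -0.704 -0.649 -0.290
outer loop
vertex -0.635 0.293 3.453
vertex -1.094 0.531 4.034
vertex -1.132 0.882 3.341
endloop
endfacet
facet normal 0.367 -0.590 -0.719
outer loop
vertex 0.073 0.594 3.567
vertex -0.635 0.293 3.453
vertex -0.41 0.921 3.052
endloop
endfacet
facet normal 0.997 0.075 -0.017
outer loop
vertex 0.052 1.018 4.219
vertex 0.073 0.594 3.567
vertex 0.014 1.369 3.526
endloop
endfacet

endsolid


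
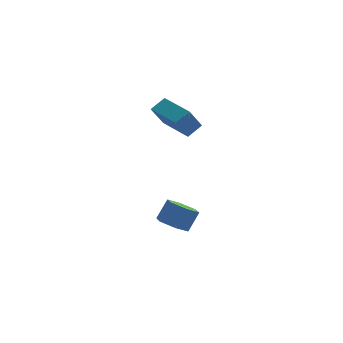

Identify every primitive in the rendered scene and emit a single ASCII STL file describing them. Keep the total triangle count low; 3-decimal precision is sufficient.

solid 
facet normal -0.418 -0.314 0.853
outer loop
vertex -2.833 0.969 3.833
vertex -4.115 2.682 3.836
vertex -3.523 0.453 3.305
endloop
endfacet
facet normal 0.600 -0.800 -0.001
outer loop
vertex -2.905 0.918 2.044
vertex -2.833 0.969 3.833
vertex -3.523 0.453 3.305
endloop
endfacet
facet normal -0.417 -0.314 0.853
outer loop
vertex -3.523 0.453 3.305
vertex -4.115 2.682 3.836
vertex -4.805 2.167 3.309
endloop
endfacet
facet normal -0.683 -0.510 -0.523
outer loop
vertex -4.805 2.167 3.309
vertex -2.905 0.918 2.044
vertex -3.523 0.453 3.305
endloop
endfacet
facet normal 0.683 0.510 0.523
outer loop
vertex -2.833 0.969 3.833
vertex -3.497 3.147 2.575
vertex -4.115 2.682 3.836
endloop
endfacet
facet normal 0.599 -0.801 -0.001
outer loop
vertex -2.215 1.433 2.571
vertex -2.833 0.969 3.833
vertex -2.905 0.918 2.044
endloop
endfacet
facet normal 0.683 0.510 0.522
outer loop
vertex -2.215 1.433 2.571
vertex -3.497 3.147 2.575
vertex -2.833 0.969 3.833
endloop
endfacet
facet normal -0.599 0.801 0.002
outer loop
vertex -4.115 2.682 3.836
vertex -3.497 3.147 2.575
vertex -4.805 2.167 3.309
endloop
endfacet
facet normal -0.683 -0.510 -0.522
outer loop
vertex -4.187 2.631 2.047
vertex -2.905 0.918 2.044
vertex -4.805 2.167 3.309
endloop
endfacet
facet normal -0.599 0.801 0.001
outer loop
vertex -4.805 2.167 3.309
vertex -3.497 3.147 2.575
vertex -4.187 2.631 2.047
endloop
endfacet
facet normal 0.417 0.314 -0.853
outer loop
vertex -4.187 2.631 2.047
vertex -2.215 1.433 2.571
vertex -2.905 0.918 2.044
endloop
endfacet
facet normal 0.417 0.314 -0.853
outer loop
vertex -3.497 3.147 2.575
vertex -2.215 1.433 2.571
vertex -4.187 2.631 2.047
endloop
endfacet
facet normal -0.418 -0.411 -0.810
outer loop
vertex -2.87 -0.128 -4.354
vertex -3.686 0.289 -4.145
vertex -3.06 0.729 -4.691
endloop
endfacet
facet normal 0.886 0.014 -0.464
outer loop
vertex -2.87 -0.128 -4.354
vertex -3.06 0.729 -4.691
vertex -2.318 0.415 -3.285
endloop
endfacet
facet normal 0.886 0.014 -0.464
outer loop
vertex -2.318 0.415 -3.285
vertex -3.06 0.729 -4.691
vertex -2.508 1.272 -3.622
endloop
endfacet
facet normal 0.418 0.411 0.810
outer loop
vertex -2.318 0.415 -3.285
vertex -2.508 1.272 -3.622
vertex -3.134 0.831 -3.075
endloop
endfacet
facet normal -0.418 -0.411 -0.810
outer loop
vertex -3.06 0.729 -4.691
vertex -3.686 0.289 -4.145
vertex -3.876 1.145 -4.481
endloop
endfacet
facet normal 0.267 0.797 -0.542
outer loop
vertex -3.06 0.729 -4.691
vertex -3.876 1.145 -4.481
vertex -2.508 1.272 -3.622
endloop
endfacet
facet normal 0.266 0.797 -0.542
outer loop
vertex -2.508 1.272 -3.622
vertex -3.876 1.145 -4.481
vertex -3.325 1.688 -3.412
endloop
endfacet
facet normal 0.418 0.412 0.810
outer loop
vertex -2.508 1.272 -3.622
vertex -3.325 1.688 -3.412
vertex -3.134 0.831 -3.075
endloop
endfacet
facet normal -0.418 -0.411 -0.810
outer loop
vertex -3.876 1.145 -4.481
vertex -3.686 0.289 -4.145
vertex -4.502 0.705 -3.935
endloop
endfacet
facet normal -0.618 0.782 -0.079
outer loop
vertex -3.876 1.145 -4.481
vertex -4.502 0.705 -3.935
vertex -3.325 1.688 -3.412
endloop
endfacet
facet normal -0.618 0.782 -0.078
outer loop
vertex -3.325 1.688 -3.412
vertex -4.502 0.705 -3.935
vertex -3.95 1.248 -2.866
endloop
endfacet
facet normal 0.418 0.412 0.810
outer loop
vertex -3.325 1.688 -3.412
vertex -3.95 1.248 -2.866
vertex -3.134 0.831 -3.075
endloop
endfacet
facet normal -0.418 -0.411 -0.810
outer loop
vertex -4.502 0.705 -3.935
vertex -3.686 0.289 -4.145
vertex -4.312 -0.152 -3.598
endloop
endfacet
facet normal -0.886 -0.014 0.464
outer loop
vertex -4.502 0.705 -3.935
vertex -4.312 -0.152 -3.598
vertex -3.95 1.248 -2.866
endloop
endfacet
facet normal -0.886 -0.014 0.464
outer loop
vertex -3.95 1.248 -2.866
vertex -4.312 -0.152 -3.598
vertex -3.76 0.391 -2.529
endloop
endfacet
facet normal 0.418 0.411 0.810
outer loop
vertex -3.95 1.248 -2.866
vertex -3.76 0.391 -2.529
vertex -3.134 0.831 -3.075
endloop
endfacet
facet normal -0.418 -0.412 -0.810
outer loop
vertex -4.312 -0.152 -3.598
vertex -3.686 0.289 -4.145
vertex -3.495 -0.568 -3.808
endloop
endfacet
facet normal -0.266 -0.797 0.542
outer loop
vertex -4.312 -0.152 -3.598
vertex -3.495 -0.568 -3.808
vertex -3.76 0.391 -2.529
endloop
endfacet
facet normal -0.267 -0.797 0.542
outer loop
vertex -3.76 0.391 -2.529
vertex -3.495 -0.568 -3.808
vertex -2.944 -0.025 -2.739
endloop
endfacet
facet normal 0.418 0.411 0.810
outer loop
vertex -3.76 0.391 -2.529
vertex -2.944 -0.025 -2.739
vertex -3.134 0.831 -3.075
endloop
endfacet
facet normal -0.418 -0.412 -0.810
outer loop
vertex -3.495 -0.568 -3.808
vertex -3.686 0.289 -4.145
vertex -2.87 -0.128 -4.354
endloop
endfacet
facet normal 0.619 -0.782 0.078
outer loop
vertex -3.495 -0.568 -3.808
vertex -2.87 -0.128 -4.354
vertex -2.944 -0.025 -2.739
endloop
endfacet
facet normal 0.618 -0.782 0.078
outer loop
vertex -2.944 -0.025 -2.739
vertex -2.87 -0.128 -4.354
vertex -2.318 0.415 -3.285
endloop
endfacet
facet normal 0.418 0.411 0.810
outer loop
vertex -2.944 -0.025 -2.739
vertex -2.318 0.415 -3.285
vertex -3.134 0.831 -3.075
endloop
endfacet

endsolid


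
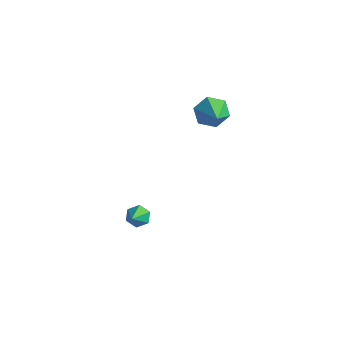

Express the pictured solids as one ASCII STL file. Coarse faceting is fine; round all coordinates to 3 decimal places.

solid 
facet normal -0.684 0.544 -0.486
outer loop
vertex 2.54 1.275 2.381
vertex 2.033 1.445 3.284
vertex 2.784 2.109 2.971
endloop
endfacet
facet normal 0.910 0.026 -0.413
outer loop
vertex 2.54 1.275 2.381
vertex 2.784 2.109 2.971
vertex 3.427 0.335 4.276
endloop
endfacet
facet normal -0.684 0.544 -0.486
outer loop
vertex 2.784 2.109 2.971
vertex 2.033 1.445 3.284
vertex 2.277 2.279 3.874
endloop
endfacet
facet normal 0.778 0.530 0.337
outer loop
vertex 2.784 2.109 2.971
vertex 2.277 2.279 3.874
vertex 3.427 0.335 4.276
endloop
endfacet
facet normal -0.683 0.544 -0.487
outer loop
vertex 2.277 2.279 3.874
vertex 2.033 1.445 3.284
vertex 1.525 1.615 4.187
endloop
endfacet
facet normal 0.146 0.282 0.948
outer loop
vertex 2.277 2.279 3.874
vertex 1.525 1.615 4.187
vertex 3.427 0.335 4.276
endloop
endfacet
facet normal -0.683 0.544 -0.487
outer loop
vertex 1.525 1.615 4.187
vertex 2.033 1.445 3.284
vertex 1.282 0.782 3.597
endloop
endfacet
facet normal -0.354 -0.470 0.809
outer loop
vertex 1.525 1.615 4.187
vertex 1.282 0.782 3.597
vertex 3.427 0.335 4.276
endloop
endfacet
facet normal -0.683 0.545 -0.486
outer loop
vertex 1.282 0.782 3.597
vertex 2.033 1.445 3.284
vertex 1.789 0.612 2.694
endloop
endfacet
facet normal -0.221 -0.973 0.059
outer loop
vertex 1.282 0.782 3.597
vertex 1.789 0.612 2.694
vertex 3.427 0.335 4.276
endloop
endfacet
facet normal -0.683 0.545 -0.486
outer loop
vertex 1.789 0.612 2.694
vertex 2.033 1.445 3.284
vertex 2.54 1.275 2.381
endloop
endfacet
facet normal 0.411 -0.726 -0.552
outer loop
vertex 1.789 0.612 2.694
vertex 2.54 1.275 2.381
vertex 3.427 0.335 4.276
endloop
endfacet
facet normal -0.407 0.647 -0.644
outer loop
vertex 0.995 -2.561 -4.674
vertex 0.325 -2.704 -4.394
vertex 0.737 -2.16 -4.108
endloop
endfacet
facet normal 0.926 0.323 0.194
outer loop
vertex 0.995 -2.561 -4.674
vertex 0.737 -2.16 -4.108
vertex 1.175 -4.056 -3.046
endloop
endfacet
facet normal -0.406 0.647 -0.645
outer loop
vertex 0.737 -2.16 -4.108
vertex 0.325 -2.704 -4.394
vertex 0.066 -2.303 -3.829
endloop
endfacet
facet normal 0.233 0.516 0.825
outer loop
vertex 0.737 -2.16 -4.108
vertex 0.066 -2.303 -3.829
vertex 1.175 -4.056 -3.046
endloop
endfacet
facet normal -0.407 0.647 -0.645
outer loop
vertex 0.066 -2.303 -3.829
vertex 0.325 -2.704 -4.394
vertex -0.345 -2.847 -4.115
endloop
endfacet
facet normal -0.574 0.003 0.819
outer loop
vertex 0.066 -2.303 -3.829
vertex -0.345 -2.847 -4.115
vertex 1.175 -4.056 -3.046
endloop
endfacet
facet normal -0.407 0.647 -0.645
outer loop
vertex -0.345 -2.847 -4.115
vertex 0.325 -2.704 -4.394
vertex -0.087 -3.248 -4.68
endloop
endfacet
facet normal -0.688 -0.702 0.184
outer loop
vertex -0.345 -2.847 -4.115
vertex -0.087 -3.248 -4.68
vertex 1.175 -4.056 -3.046
endloop
endfacet
facet normal -0.407 0.647 -0.645
outer loop
vertex -0.087 -3.248 -4.68
vertex 0.325 -2.704 -4.394
vertex 0.583 -3.106 -4.96
endloop
endfacet
facet normal 0.004 -0.895 -0.445
outer loop
vertex -0.087 -3.248 -4.68
vertex 0.583 -3.106 -4.96
vertex 1.175 -4.056 -3.046
endloop
endfacet
facet normal -0.408 0.647 -0.645
outer loop
vertex 0.583 -3.106 -4.96
vertex 0.325 -2.704 -4.394
vertex 0.995 -2.561 -4.674
endloop
endfacet
facet normal 0.812 -0.382 -0.441
outer loop
vertex 0.583 -3.106 -4.96
vertex 0.995 -2.561 -4.674
vertex 1.175 -4.056 -3.046
endloop
endfacet

endsolid


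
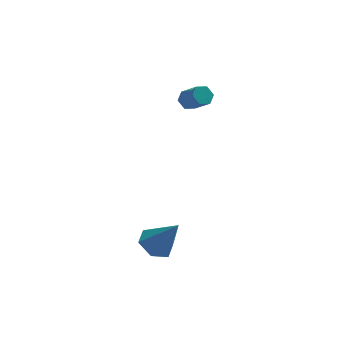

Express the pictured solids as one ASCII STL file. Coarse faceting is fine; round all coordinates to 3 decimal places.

solid 
facet normal -0.443 0.639 -0.629
outer loop
vertex -0.877 3.011 2.23
vertex -1.405 2.795 2.382
vertex -1.174 3.249 2.681
endloop
endfacet
facet normal 0.742 0.655 0.143
outer loop
vertex -0.877 3.011 2.23
vertex -1.174 3.249 2.681
vertex -0.288 2.16 3.065
endloop
endfacet
facet normal 0.743 0.654 0.142
outer loop
vertex -0.288 2.16 3.065
vertex -1.174 3.249 2.681
vertex -0.584 2.398 3.516
endloop
endfacet
facet normal 0.443 -0.639 0.628
outer loop
vertex -0.288 2.16 3.065
vertex -0.584 2.398 3.516
vertex -0.815 1.945 3.218
endloop
endfacet
facet normal -0.444 0.639 -0.628
outer loop
vertex -1.174 3.249 2.681
vertex -1.405 2.795 2.382
vertex -1.701 3.033 2.834
endloop
endfacet
facet normal -0.064 0.676 0.734
outer loop
vertex -1.174 3.249 2.681
vertex -1.701 3.033 2.834
vertex -0.584 2.398 3.516
endloop
endfacet
facet normal -0.064 0.676 0.734
outer loop
vertex -0.584 2.398 3.516
vertex -1.701 3.033 2.834
vertex -1.112 2.182 3.669
endloop
endfacet
facet normal 0.444 -0.639 0.628
outer loop
vertex -0.584 2.398 3.516
vertex -1.112 2.182 3.669
vertex -0.815 1.945 3.218
endloop
endfacet
facet normal -0.443 0.640 -0.627
outer loop
vertex -1.701 3.033 2.834
vertex -1.405 2.795 2.382
vertex -1.932 2.58 2.535
endloop
endfacet
facet normal -0.807 0.021 0.591
outer loop
vertex -1.701 3.033 2.834
vertex -1.932 2.58 2.535
vertex -1.112 2.182 3.669
endloop
endfacet
facet normal -0.807 0.021 0.591
outer loop
vertex -1.112 2.182 3.669
vertex -1.932 2.58 2.535
vertex -1.343 1.729 3.37
endloop
endfacet
facet normal 0.443 -0.640 0.628
outer loop
vertex -1.112 2.182 3.669
vertex -1.343 1.729 3.37
vertex -0.815 1.945 3.218
endloop
endfacet
facet normal -0.443 0.639 -0.628
outer loop
vertex -1.932 2.58 2.535
vertex -1.405 2.795 2.382
vertex -1.636 2.342 2.084
endloop
endfacet
facet normal -0.743 -0.654 -0.142
outer loop
vertex -1.932 2.58 2.535
vertex -1.636 2.342 2.084
vertex -1.343 1.729 3.37
endloop
endfacet
facet normal -0.742 -0.655 -0.143
outer loop
vertex -1.343 1.729 3.37
vertex -1.636 2.342 2.084
vertex -1.046 1.491 2.919
endloop
endfacet
facet normal 0.443 -0.639 0.629
outer loop
vertex -1.343 1.729 3.37
vertex -1.046 1.491 2.919
vertex -0.815 1.945 3.218
endloop
endfacet
facet normal -0.444 0.639 -0.628
outer loop
vertex -1.636 2.342 2.084
vertex -1.405 2.795 2.382
vertex -1.108 2.558 1.931
endloop
endfacet
facet normal 0.064 -0.676 -0.734
outer loop
vertex -1.636 2.342 2.084
vertex -1.108 2.558 1.931
vertex -1.046 1.491 2.919
endloop
endfacet
facet normal 0.064 -0.676 -0.734
outer loop
vertex -1.046 1.491 2.919
vertex -1.108 2.558 1.931
vertex -0.519 1.707 2.766
endloop
endfacet
facet normal 0.444 -0.639 0.628
outer loop
vertex -1.046 1.491 2.919
vertex -0.519 1.707 2.766
vertex -0.815 1.945 3.218
endloop
endfacet
facet normal -0.443 0.640 -0.628
outer loop
vertex -1.108 2.558 1.931
vertex -1.405 2.795 2.382
vertex -0.877 3.011 2.23
endloop
endfacet
facet normal 0.807 -0.021 -0.591
outer loop
vertex -1.108 2.558 1.931
vertex -0.877 3.011 2.23
vertex -0.519 1.707 2.766
endloop
endfacet
facet normal 0.807 -0.021 -0.591
outer loop
vertex -0.519 1.707 2.766
vertex -0.877 3.011 2.23
vertex -0.288 2.16 3.065
endloop
endfacet
facet normal 0.443 -0.640 0.627
outer loop
vertex -0.519 1.707 2.766
vertex -0.288 2.16 3.065
vertex -0.815 1.945 3.218
endloop
endfacet
facet normal -0.478 0.306 -0.823
outer loop
vertex -2.774 -2.467 -3.915
vertex -3.593 -2.741 -3.542
vertex -3.28 -1.866 -3.398
endloop
endfacet
facet normal 0.823 0.540 0.177
outer loop
vertex -2.774 -2.467 -3.915
vertex -3.28 -1.866 -3.398
vertex -2.627 -3.359 -1.878
endloop
endfacet
facet normal -0.478 0.306 -0.823
outer loop
vertex -3.28 -1.866 -3.398
vertex -3.593 -2.741 -3.542
vertex -4.098 -2.14 -3.025
endloop
endfacet
facet normal 0.069 0.726 0.684
outer loop
vertex -3.28 -1.866 -3.398
vertex -4.098 -2.14 -3.025
vertex -2.627 -3.359 -1.878
endloop
endfacet
facet normal -0.478 0.307 -0.823
outer loop
vertex -4.098 -2.14 -3.025
vertex -3.593 -2.741 -3.542
vertex -4.411 -3.014 -3.169
endloop
endfacet
facet normal -0.576 0.072 0.815
outer loop
vertex -4.098 -2.14 -3.025
vertex -4.411 -3.014 -3.169
vertex -2.627 -3.359 -1.878
endloop
endfacet
facet normal -0.478 0.305 -0.824
outer loop
vertex -4.411 -3.014 -3.169
vertex -3.593 -2.741 -3.542
vertex -3.905 -3.615 -3.685
endloop
endfacet
facet normal -0.466 -0.769 0.438
outer loop
vertex -4.411 -3.014 -3.169
vertex -3.905 -3.615 -3.685
vertex -2.627 -3.359 -1.878
endloop
endfacet
facet normal -0.478 0.305 -0.824
outer loop
vertex -3.905 -3.615 -3.685
vertex -3.593 -2.741 -3.542
vertex -3.087 -3.341 -4.058
endloop
endfacet
facet normal 0.289 -0.955 -0.069
outer loop
vertex -3.905 -3.615 -3.685
vertex -3.087 -3.341 -4.058
vertex -2.627 -3.359 -1.878
endloop
endfacet
facet normal -0.477 0.306 -0.824
outer loop
vertex -3.087 -3.341 -4.058
vertex -3.593 -2.741 -3.542
vertex -2.774 -2.467 -3.915
endloop
endfacet
facet normal 0.932 -0.301 -0.199
outer loop
vertex -3.087 -3.341 -4.058
vertex -2.774 -2.467 -3.915
vertex -2.627 -3.359 -1.878
endloop
endfacet

endsolid


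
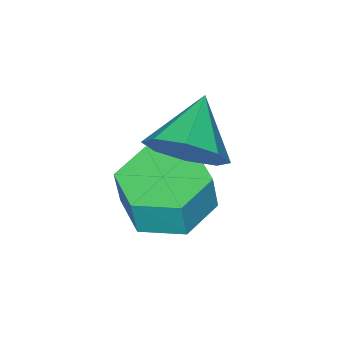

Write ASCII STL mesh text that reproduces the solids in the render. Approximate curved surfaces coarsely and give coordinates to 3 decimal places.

solid 
facet normal 0.756 0.392 -0.524
outer loop
vertex 0.623 1.382 1.967
vertex 0.272 1.016 1.187
vertex 0.168 1.822 1.64
endloop
endfacet
facet normal -0.259 0.389 0.884
outer loop
vertex 0.623 1.382 1.967
vertex 0.168 1.822 1.64
vertex -0.832 0.444 1.953
endloop
endfacet
facet normal 0.756 0.392 -0.524
outer loop
vertex 0.168 1.822 1.64
vertex 0.272 1.016 1.187
vertex -0.226 1.79 1.048
endloop
endfacet
facet normal -0.685 0.593 0.424
outer loop
vertex 0.168 1.822 1.64
vertex -0.226 1.79 1.048
vertex -0.832 0.444 1.953
endloop
endfacet
facet normal 0.755 0.392 -0.526
outer loop
vertex -0.226 1.79 1.048
vertex 0.272 1.016 1.187
vertex -0.329 1.304 0.538
endloop
endfacet
facet normal -0.934 0.334 -0.129
outer loop
vertex -0.226 1.79 1.048
vertex -0.329 1.304 0.538
vertex -0.832 0.444 1.953
endloop
endfacet
facet normal 0.755 0.392 -0.525
outer loop
vertex -0.329 1.304 0.538
vertex 0.272 1.016 1.187
vertex -0.08 0.651 0.408
endloop
endfacet
facet normal -0.860 -0.238 -0.451
outer loop
vertex -0.329 1.304 0.538
vertex -0.08 0.651 0.408
vertex -0.832 0.444 1.953
endloop
endfacet
facet normal 0.755 0.392 -0.525
outer loop
vertex -0.08 0.651 0.408
vertex 0.272 1.016 1.187
vertex 0.375 0.211 0.734
endloop
endfacet
facet normal -0.508 -0.786 -0.352
outer loop
vertex -0.08 0.651 0.408
vertex 0.375 0.211 0.734
vertex -0.832 0.444 1.953
endloop
endfacet
facet normal 0.756 0.392 -0.524
outer loop
vertex 0.375 0.211 0.734
vertex 0.272 1.016 1.187
vertex 0.769 0.243 1.326
endloop
endfacet
facet normal -0.082 -0.991 0.108
outer loop
vertex 0.375 0.211 0.734
vertex 0.769 0.243 1.326
vertex -0.832 0.444 1.953
endloop
endfacet
facet normal 0.756 0.392 -0.525
outer loop
vertex 0.769 0.243 1.326
vertex 0.272 1.016 1.187
vertex 0.872 0.728 1.836
endloop
endfacet
facet normal 0.167 -0.731 0.661
outer loop
vertex 0.769 0.243 1.326
vertex 0.872 0.728 1.836
vertex -0.832 0.444 1.953
endloop
endfacet
facet normal 0.756 0.393 -0.524
outer loop
vertex 0.872 0.728 1.836
vertex 0.272 1.016 1.187
vertex 0.623 1.382 1.967
endloop
endfacet
facet normal 0.094 -0.161 0.982
outer loop
vertex 0.872 0.728 1.836
vertex 0.623 1.382 1.967
vertex -0.832 0.444 1.953
endloop
endfacet
facet normal -0.168 -0.015 -0.986
outer loop
vertex 1.029 0.373 -1.457
vertex 0.011 0.253 -1.282
vertex 0.415 1.208 -1.365
endloop
endfacet
facet normal 0.790 0.596 -0.143
outer loop
vertex 1.029 0.373 -1.457
vertex 0.415 1.208 -1.365
vertex 1.207 0.388 -0.412
endloop
endfacet
facet normal 0.790 0.597 -0.142
outer loop
vertex 1.207 0.388 -0.412
vertex 0.415 1.208 -1.365
vertex 0.593 1.222 -0.32
endloop
endfacet
facet normal 0.167 0.014 0.986
outer loop
vertex 1.207 0.388 -0.412
vertex 0.593 1.222 -0.32
vertex 0.189 0.267 -0.238
endloop
endfacet
facet normal -0.168 -0.015 -0.986
outer loop
vertex 0.415 1.208 -1.365
vertex 0.011 0.253 -1.282
vertex -0.603 1.087 -1.19
endloop
endfacet
facet normal -0.117 0.993 0.007
outer loop
vertex 0.415 1.208 -1.365
vertex -0.603 1.087 -1.19
vertex 0.593 1.222 -0.32
endloop
endfacet
facet normal -0.117 0.993 0.007
outer loop
vertex 0.593 1.222 -0.32
vertex -0.603 1.087 -1.19
vertex -0.425 1.101 -0.145
endloop
endfacet
facet normal 0.168 0.014 0.986
outer loop
vertex 0.593 1.222 -0.32
vertex -0.425 1.101 -0.145
vertex 0.189 0.267 -0.238
endloop
endfacet
facet normal -0.167 -0.014 -0.986
outer loop
vertex -0.603 1.087 -1.19
vertex 0.011 0.253 -1.282
vertex -1.007 0.132 -1.108
endloop
endfacet
facet normal -0.906 0.396 0.149
outer loop
vertex -0.603 1.087 -1.19
vertex -1.007 0.132 -1.108
vertex -0.425 1.101 -0.145
endloop
endfacet
facet normal -0.906 0.396 0.149
outer loop
vertex -0.425 1.101 -0.145
vertex -1.007 0.132 -1.108
vertex -0.829 0.147 -0.063
endloop
endfacet
facet normal 0.168 0.014 0.986
outer loop
vertex -0.425 1.101 -0.145
vertex -0.829 0.147 -0.063
vertex 0.189 0.267 -0.238
endloop
endfacet
facet normal -0.167 -0.014 -0.986
outer loop
vertex -1.007 0.132 -1.108
vertex 0.011 0.253 -1.282
vertex -0.393 -0.702 -1.2
endloop
endfacet
facet normal -0.789 -0.597 0.143
outer loop
vertex -1.007 0.132 -1.108
vertex -0.393 -0.702 -1.2
vertex -0.829 0.147 -0.063
endloop
endfacet
facet normal -0.790 -0.597 0.143
outer loop
vertex -0.829 0.147 -0.063
vertex -0.393 -0.702 -1.2
vertex -0.215 -0.688 -0.155
endloop
endfacet
facet normal 0.168 0.015 0.986
outer loop
vertex -0.829 0.147 -0.063
vertex -0.215 -0.688 -0.155
vertex 0.189 0.267 -0.238
endloop
endfacet
facet normal -0.168 -0.014 -0.986
outer loop
vertex -0.393 -0.702 -1.2
vertex 0.011 0.253 -1.282
vertex 0.625 -0.581 -1.375
endloop
endfacet
facet normal 0.117 -0.993 -0.007
outer loop
vertex -0.393 -0.702 -1.2
vertex 0.625 -0.581 -1.375
vertex -0.215 -0.688 -0.155
endloop
endfacet
facet normal 0.117 -0.993 -0.007
outer loop
vertex -0.215 -0.688 -0.155
vertex 0.625 -0.581 -1.375
vertex 0.803 -0.567 -0.33
endloop
endfacet
facet normal 0.168 0.015 0.986
outer loop
vertex -0.215 -0.688 -0.155
vertex 0.803 -0.567 -0.33
vertex 0.189 0.267 -0.238
endloop
endfacet
facet normal -0.168 -0.014 -0.986
outer loop
vertex 0.625 -0.581 -1.375
vertex 0.011 0.253 -1.282
vertex 1.029 0.373 -1.457
endloop
endfacet
facet normal 0.906 -0.396 -0.149
outer loop
vertex 0.625 -0.581 -1.375
vertex 1.029 0.373 -1.457
vertex 0.803 -0.567 -0.33
endloop
endfacet
facet normal 0.906 -0.396 -0.149
outer loop
vertex 0.803 -0.567 -0.33
vertex 1.029 0.373 -1.457
vertex 1.207 0.388 -0.412
endloop
endfacet
facet normal 0.167 0.014 0.986
outer loop
vertex 0.803 -0.567 -0.33
vertex 1.207 0.388 -0.412
vertex 0.189 0.267 -0.238
endloop
endfacet

endsolid


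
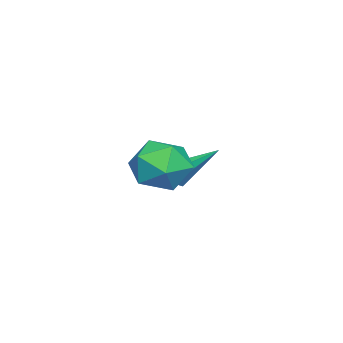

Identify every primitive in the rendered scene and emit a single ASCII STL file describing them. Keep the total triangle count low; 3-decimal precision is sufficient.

solid 
facet normal -0.245 0.768 0.591
outer loop
vertex 2.598 -0.471 -2.17
vertex 1.903 -1.035 -1.725
vertex 2.835 -1.014 -1.366
endloop
endfacet
facet normal 0.444 0.798 0.408
outer loop
vertex 2.598 -0.471 -2.17
vertex 2.835 -1.014 -1.366
vertex 3.464 -0.968 -2.141
endloop
endfacet
facet normal 0.482 0.822 -0.305
outer loop
vertex 2.598 -0.471 -2.17
vertex 3.464 -0.968 -2.141
vertex 2.92 -0.96 -2.979
endloop
endfacet
facet normal -0.184 0.807 -0.561
outer loop
vertex 2.598 -0.471 -2.17
vertex 2.92 -0.96 -2.979
vertex 1.956 -1.001 -2.722
endloop
endfacet
facet normal -0.633 0.774 -0.007
outer loop
vertex 2.598 -0.471 -2.17
vertex 1.956 -1.001 -2.722
vertex 1.903 -1.035 -1.725
endloop
endfacet
facet normal 0.756 0.193 0.625
outer loop
vertex 3.464 -0.968 -2.141
vertex 2.835 -1.014 -1.366
vertex 3.304 -1.839 -1.678
endloop
endfacet
facet normal -0.358 0.146 0.922
outer loop
vertex 2.835 -1.014 -1.366
vertex 1.903 -1.035 -1.725
vertex 2.34 -1.88 -1.421
endloop
endfacet
facet normal -0.987 0.156 -0.047
outer loop
vertex 1.903 -1.035 -1.725
vertex 1.956 -1.001 -2.722
vertex 1.796 -1.872 -2.259
endloop
endfacet
facet normal -0.260 0.209 -0.943
outer loop
vertex 1.956 -1.001 -2.722
vertex 2.92 -0.96 -2.979
vertex 2.425 -1.826 -3.034
endloop
endfacet
facet normal 0.817 0.232 -0.528
outer loop
vertex 2.92 -0.96 -2.979
vertex 3.464 -0.968 -2.141
vertex 3.357 -1.805 -2.675
endloop
endfacet
facet normal 0.184 -0.807 0.561
outer loop
vertex 2.662 -2.369 -2.23
vertex 3.304 -1.839 -1.678
vertex 2.34 -1.88 -1.421
endloop
endfacet
facet normal -0.482 -0.822 0.305
outer loop
vertex 2.662 -2.369 -2.23
vertex 2.34 -1.88 -1.421
vertex 1.796 -1.872 -2.259
endloop
endfacet
facet normal -0.444 -0.798 -0.408
outer loop
vertex 2.662 -2.369 -2.23
vertex 1.796 -1.872 -2.259
vertex 2.425 -1.826 -3.034
endloop
endfacet
facet normal 0.245 -0.768 -0.591
outer loop
vertex 2.662 -2.369 -2.23
vertex 2.425 -1.826 -3.034
vertex 3.357 -1.805 -2.675
endloop
endfacet
facet normal 0.633 -0.774 0.007
outer loop
vertex 2.662 -2.369 -2.23
vertex 3.357 -1.805 -2.675
vertex 3.304 -1.839 -1.678
endloop
endfacet
facet normal 0.260 -0.209 0.943
outer loop
vertex 2.34 -1.88 -1.421
vertex 3.304 -1.839 -1.678
vertex 2.835 -1.014 -1.366
endloop
endfacet
facet normal -0.817 -0.232 0.528
outer loop
vertex 1.796 -1.872 -2.259
vertex 2.34 -1.88 -1.421
vertex 1.903 -1.035 -1.725
endloop
endfacet
facet normal -0.756 -0.193 -0.625
outer loop
vertex 2.425 -1.826 -3.034
vertex 1.796 -1.872 -2.259
vertex 1.956 -1.001 -2.722
endloop
endfacet
facet normal 0.358 -0.146 -0.922
outer loop
vertex 3.357 -1.805 -2.675
vertex 2.425 -1.826 -3.034
vertex 2.92 -0.96 -2.979
endloop
endfacet
facet normal 0.987 -0.156 0.047
outer loop
vertex 3.304 -1.839 -1.678
vertex 3.357 -1.805 -2.675
vertex 3.464 -0.968 -2.141
endloop
endfacet
facet normal 0.059 -0.768 -0.637
outer loop
vertex -0.274 -2.123 -4.07
vertex -0.737 -2.294 -3.907
vertex -0.631 -1.964 -4.295
endloop
endfacet
facet normal 0.573 0.712 -0.406
outer loop
vertex -0.274 -2.123 -4.07
vertex -0.631 -1.964 -4.295
vertex -0.843 -0.926 -2.773
endloop
endfacet
facet normal 0.059 -0.768 -0.637
outer loop
vertex -0.631 -1.964 -4.295
vertex -0.737 -2.294 -3.907
vertex -1.068 -2.053 -4.228
endloop
endfacet
facet normal -0.247 0.784 -0.569
outer loop
vertex -0.631 -1.964 -4.295
vertex -1.068 -2.053 -4.228
vertex -0.843 -0.926 -2.773
endloop
endfacet
facet normal 0.059 -0.768 -0.637
outer loop
vertex -1.068 -2.053 -4.228
vertex -0.737 -2.294 -3.907
vertex -1.256 -2.323 -3.92
endloop
endfacet
facet normal -0.892 0.413 -0.182
outer loop
vertex -1.068 -2.053 -4.228
vertex -1.256 -2.323 -3.92
vertex -0.843 -0.926 -2.773
endloop
endfacet
facet normal 0.059 -0.767 -0.638
outer loop
vertex -1.256 -2.323 -3.92
vertex -0.737 -2.294 -3.907
vertex -1.053 -2.572 -3.602
endloop
endfacet
facet normal -0.877 -0.122 0.464
outer loop
vertex -1.256 -2.323 -3.92
vertex -1.053 -2.572 -3.602
vertex -0.843 -0.926 -2.773
endloop
endfacet
facet normal 0.061 -0.768 -0.637
outer loop
vertex -1.053 -2.572 -3.602
vertex -0.737 -2.294 -3.907
vertex -0.612 -2.61 -3.514
endloop
endfacet
facet normal -0.212 -0.418 0.883
outer loop
vertex -1.053 -2.572 -3.602
vertex -0.612 -2.61 -3.514
vertex -0.843 -0.926 -2.773
endloop
endfacet
facet normal 0.058 -0.769 -0.637
outer loop
vertex -0.612 -2.61 -3.514
vertex -0.737 -2.294 -3.907
vertex -0.265 -2.411 -3.723
endloop
endfacet
facet normal 0.601 -0.251 0.759
outer loop
vertex -0.612 -2.61 -3.514
vertex -0.265 -2.411 -3.723
vertex -0.843 -0.926 -2.773
endloop
endfacet
facet normal 0.059 -0.767 -0.638
outer loop
vertex -0.265 -2.411 -3.723
vertex -0.737 -2.294 -3.907
vertex -0.274 -2.123 -4.07
endloop
endfacet
facet normal 0.950 0.252 0.184
outer loop
vertex -0.265 -2.411 -3.723
vertex -0.274 -2.123 -4.07
vertex -0.843 -0.926 -2.773
endloop
endfacet

endsolid


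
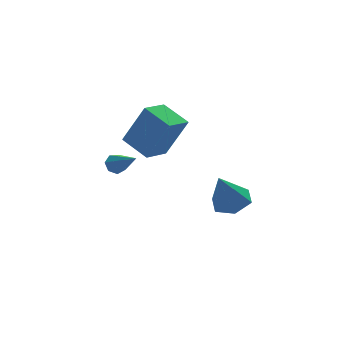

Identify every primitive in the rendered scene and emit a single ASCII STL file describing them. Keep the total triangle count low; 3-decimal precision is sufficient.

solid 
facet normal -0.837 -0.482 0.260
outer loop
vertex 0.653 2.37 2.939
vertex 0.066 3.684 3.488
vertex -0.209 2.806 0.974
endloop
endfacet
facet normal 0.381 -0.853 -0.356
outer loop
vertex 0.954 3.476 0.612
vertex 0.653 2.37 2.939
vertex -0.209 2.806 0.974
endloop
endfacet
facet normal -0.837 -0.482 0.260
outer loop
vertex -0.209 2.806 0.974
vertex 0.066 3.684 3.488
vertex -0.796 4.12 1.522
endloop
endfacet
facet normal -0.394 0.198 -0.898
outer loop
vertex -0.796 4.12 1.522
vertex 0.954 3.476 0.612
vertex -0.209 2.806 0.974
endloop
endfacet
facet normal 0.394 -0.199 0.897
outer loop
vertex 0.653 2.37 2.939
vertex 1.229 4.354 3.126
vertex 0.066 3.684 3.488
endloop
endfacet
facet normal 0.381 -0.853 -0.356
outer loop
vertex 1.816 3.04 2.578
vertex 0.653 2.37 2.939
vertex 0.954 3.476 0.612
endloop
endfacet
facet normal 0.393 -0.199 0.898
outer loop
vertex 1.816 3.04 2.578
vertex 1.229 4.354 3.126
vertex 0.653 2.37 2.939
endloop
endfacet
facet normal -0.381 0.853 0.356
outer loop
vertex 0.066 3.684 3.488
vertex 1.229 4.354 3.126
vertex -0.796 4.12 1.522
endloop
endfacet
facet normal -0.393 0.199 -0.898
outer loop
vertex 0.367 4.79 1.161
vertex 0.954 3.476 0.612
vertex -0.796 4.12 1.522
endloop
endfacet
facet normal -0.381 0.853 0.356
outer loop
vertex -0.796 4.12 1.522
vertex 1.229 4.354 3.126
vertex 0.367 4.79 1.161
endloop
endfacet
facet normal 0.837 0.482 -0.260
outer loop
vertex 0.367 4.79 1.161
vertex 1.816 3.04 2.578
vertex 0.954 3.476 0.612
endloop
endfacet
facet normal 0.837 0.482 -0.260
outer loop
vertex 1.229 4.354 3.126
vertex 1.816 3.04 2.578
vertex 0.367 4.79 1.161
endloop
endfacet
facet normal 0.390 0.125 -0.912
outer loop
vertex 4.344 1.951 -2.452
vertex 3.737 2.691 -2.61
vertex 4.608 2.853 -2.215
endloop
endfacet
facet normal 0.650 -0.365 0.666
outer loop
vertex 4.344 1.951 -2.452
vertex 4.608 2.853 -2.215
vertex 2.983 2.449 -0.85
endloop
endfacet
facet normal 0.391 0.124 -0.912
outer loop
vertex 4.608 2.853 -2.215
vertex 3.737 2.691 -2.61
vertex 4.001 3.593 -2.374
endloop
endfacet
facet normal 0.463 0.532 0.709
outer loop
vertex 4.608 2.853 -2.215
vertex 4.001 3.593 -2.374
vertex 2.983 2.449 -0.85
endloop
endfacet
facet normal 0.391 0.124 -0.912
outer loop
vertex 4.001 3.593 -2.374
vertex 3.737 2.691 -2.61
vertex 3.13 3.431 -2.769
endloop
endfacet
facet normal -0.342 0.847 0.407
outer loop
vertex 4.001 3.593 -2.374
vertex 3.13 3.431 -2.769
vertex 2.983 2.449 -0.85
endloop
endfacet
facet normal 0.390 0.124 -0.912
outer loop
vertex 3.13 3.431 -2.769
vertex 3.737 2.691 -2.61
vertex 2.866 2.528 -3.005
endloop
endfacet
facet normal -0.962 0.265 0.062
outer loop
vertex 3.13 3.431 -2.769
vertex 2.866 2.528 -3.005
vertex 2.983 2.449 -0.85
endloop
endfacet
facet normal 0.390 0.125 -0.912
outer loop
vertex 2.866 2.528 -3.005
vertex 3.737 2.691 -2.61
vertex 3.473 1.788 -2.847
endloop
endfacet
facet normal -0.775 -0.632 0.019
outer loop
vertex 2.866 2.528 -3.005
vertex 3.473 1.788 -2.847
vertex 2.983 2.449 -0.85
endloop
endfacet
facet normal 0.390 0.125 -0.912
outer loop
vertex 3.473 1.788 -2.847
vertex 3.737 2.691 -2.61
vertex 4.344 1.951 -2.452
endloop
endfacet
facet normal 0.032 -0.947 0.321
outer loop
vertex 3.473 1.788 -2.847
vertex 4.344 1.951 -2.452
vertex 2.983 2.449 -0.85
endloop
endfacet
facet normal -0.231 0.783 -0.578
outer loop
vertex -1.692 1.502 1.282
vertex -2.055 1.648 1.625
vertex -1.553 1.783 1.607
endloop
endfacet
facet normal 0.951 -0.221 -0.216
outer loop
vertex -1.692 1.502 1.282
vertex -1.553 1.783 1.607
vertex -1.665 0.332 2.595
endloop
endfacet
facet normal -0.231 0.784 -0.576
outer loop
vertex -1.553 1.783 1.607
vertex -2.055 1.648 1.625
vertex -1.791 1.962 1.946
endloop
endfacet
facet normal 0.850 0.250 0.464
outer loop
vertex -1.553 1.783 1.607
vertex -1.791 1.962 1.946
vertex -1.665 0.332 2.595
endloop
endfacet
facet normal -0.232 0.784 -0.576
outer loop
vertex -1.791 1.962 1.946
vertex -2.055 1.648 1.625
vertex -2.228 1.904 2.043
endloop
endfacet
facet normal 0.153 0.376 0.914
outer loop
vertex -1.791 1.962 1.946
vertex -2.228 1.904 2.043
vertex -1.665 0.332 2.595
endloop
endfacet
facet normal -0.232 0.784 -0.576
outer loop
vertex -2.228 1.904 2.043
vertex -2.055 1.648 1.625
vertex -2.534 1.654 1.826
endloop
endfacet
facet normal -0.609 0.059 0.791
outer loop
vertex -2.228 1.904 2.043
vertex -2.534 1.654 1.826
vertex -1.665 0.332 2.595
endloop
endfacet
facet normal -0.232 0.783 -0.577
outer loop
vertex -2.534 1.654 1.826
vertex -2.055 1.648 1.625
vertex -2.479 1.399 1.458
endloop
endfacet
facet normal -0.867 -0.460 0.189
outer loop
vertex -2.534 1.654 1.826
vertex -2.479 1.399 1.458
vertex -1.665 0.332 2.595
endloop
endfacet
facet normal -0.232 0.782 -0.578
outer loop
vertex -2.479 1.399 1.458
vertex -2.055 1.648 1.625
vertex -2.105 1.331 1.216
endloop
endfacet
facet normal -0.427 -0.792 -0.437
outer loop
vertex -2.479 1.399 1.458
vertex -2.105 1.331 1.216
vertex -1.665 0.332 2.595
endloop
endfacet
facet normal -0.232 0.782 -0.578
outer loop
vertex -2.105 1.331 1.216
vertex -2.055 1.648 1.625
vertex -1.692 1.502 1.282
endloop
endfacet
facet normal 0.383 -0.686 -0.619
outer loop
vertex -2.105 1.331 1.216
vertex -1.692 1.502 1.282
vertex -1.665 0.332 2.595
endloop
endfacet

endsolid
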